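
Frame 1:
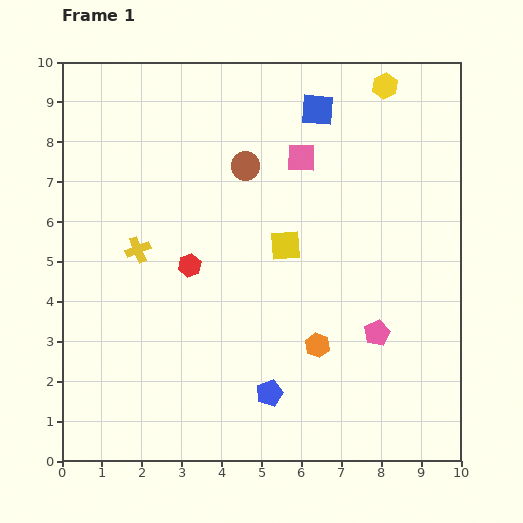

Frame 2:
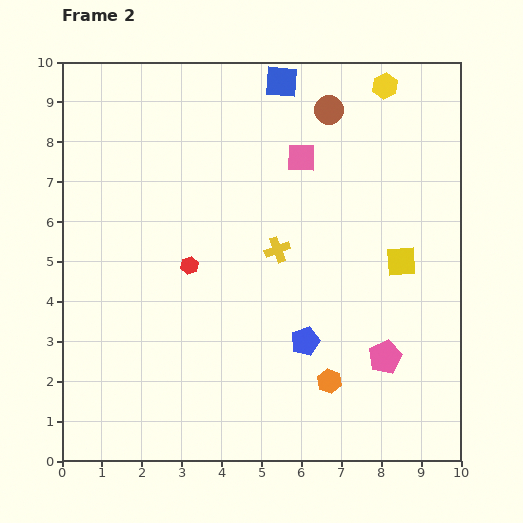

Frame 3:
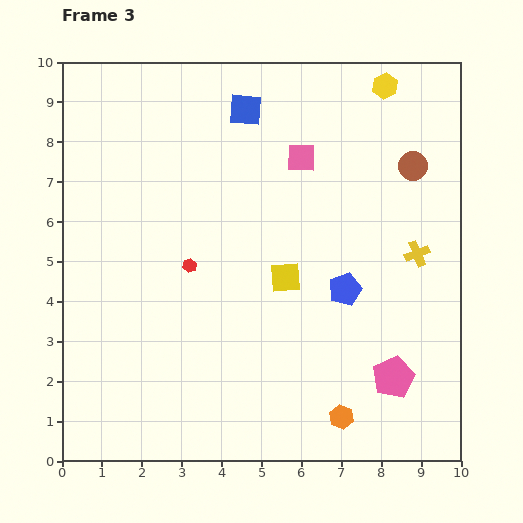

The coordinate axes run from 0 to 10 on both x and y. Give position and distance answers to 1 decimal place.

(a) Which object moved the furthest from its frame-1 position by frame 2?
the yellow cross

(moved 3.5; next 2.9)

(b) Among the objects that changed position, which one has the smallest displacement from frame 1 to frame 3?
the yellow square

(moved 0.8)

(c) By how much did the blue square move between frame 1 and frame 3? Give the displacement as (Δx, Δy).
(-1.8, 0.0)

The blue square was at (6.4, 8.8) in frame 1 and (4.6, 8.8) in frame 3.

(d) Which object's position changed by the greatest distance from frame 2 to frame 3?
the yellow cross

(moved 3.5; next 2.9)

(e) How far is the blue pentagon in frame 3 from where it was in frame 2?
1.6

The blue pentagon moved from (6.1, 3.0) to (7.1, 4.3), a distance of √(1.0² + 1.3²) ≈ 1.6.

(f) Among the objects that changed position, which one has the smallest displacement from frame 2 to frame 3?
the pink pentagon

(moved 0.5)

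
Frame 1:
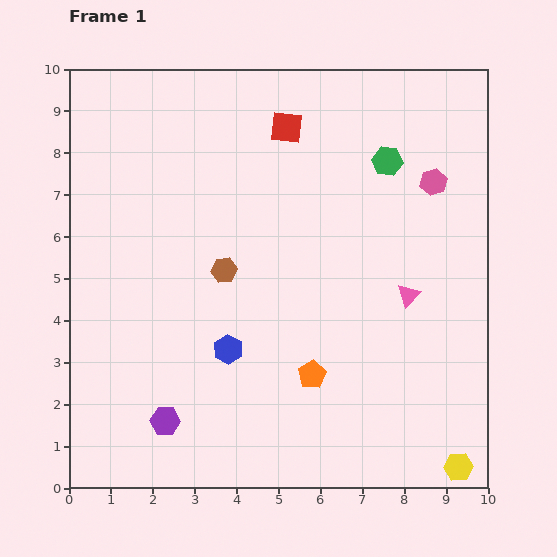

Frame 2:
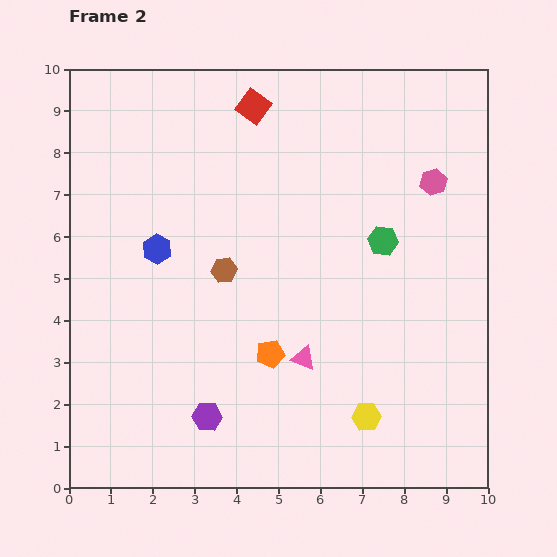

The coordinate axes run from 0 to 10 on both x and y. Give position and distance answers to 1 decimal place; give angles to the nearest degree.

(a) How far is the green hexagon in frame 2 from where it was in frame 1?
1.9

The green hexagon moved from (7.6, 7.8) to (7.5, 5.9), a distance of √(0.1² + 1.9²) ≈ 1.9.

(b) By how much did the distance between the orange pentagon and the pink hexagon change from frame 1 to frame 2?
+0.3

Distance in frame 1: 5.4. Distance in frame 2: 5.7.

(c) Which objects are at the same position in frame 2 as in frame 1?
the pink hexagon, the brown hexagon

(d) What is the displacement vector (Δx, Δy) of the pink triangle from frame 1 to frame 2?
(-2.5, -1.5)

The pink triangle was at (8.1, 4.6) in frame 1 and (5.6, 3.1) in frame 2.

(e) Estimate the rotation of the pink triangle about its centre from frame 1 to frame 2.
52° counter-clockwise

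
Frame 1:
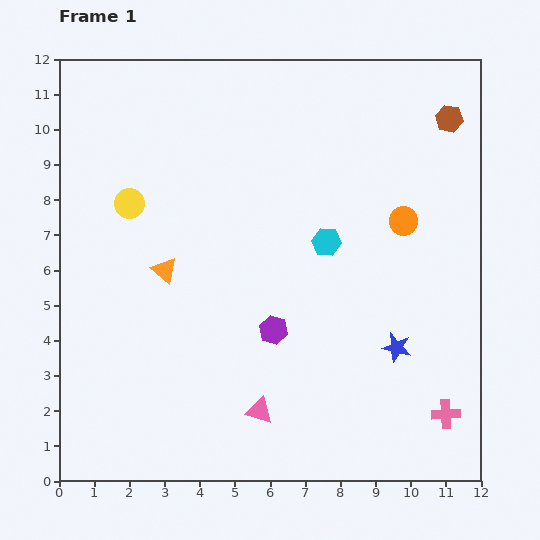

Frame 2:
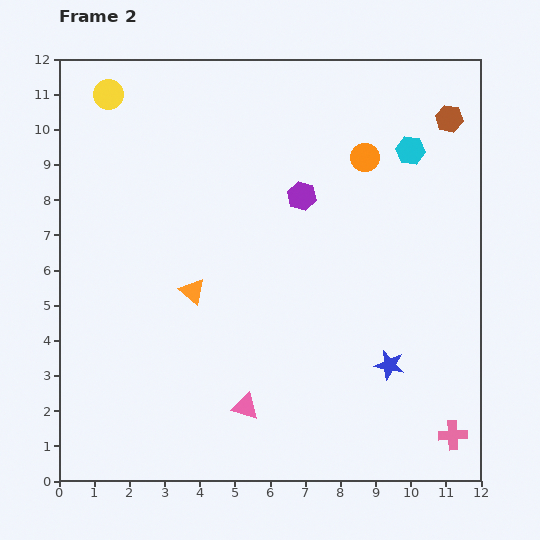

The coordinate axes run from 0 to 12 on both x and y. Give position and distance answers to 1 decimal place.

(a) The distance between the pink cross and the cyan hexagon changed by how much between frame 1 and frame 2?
+2.2

Distance in frame 1: 6.0. Distance in frame 2: 8.2.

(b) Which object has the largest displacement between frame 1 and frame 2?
the purple hexagon

(moved 3.9; next 3.5)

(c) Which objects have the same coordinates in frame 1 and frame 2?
the brown hexagon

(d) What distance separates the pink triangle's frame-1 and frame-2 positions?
0.4

The pink triangle moved from (5.7, 2.0) to (5.3, 2.1), a distance of √(0.4² + 0.1²) ≈ 0.4.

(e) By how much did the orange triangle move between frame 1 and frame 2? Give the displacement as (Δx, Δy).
(0.8, -0.6)

The orange triangle was at (3.0, 6.0) in frame 1 and (3.8, 5.4) in frame 2.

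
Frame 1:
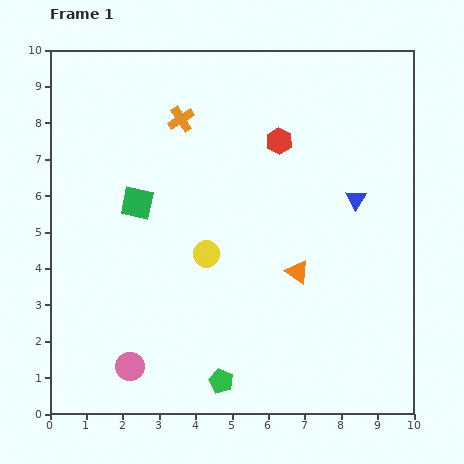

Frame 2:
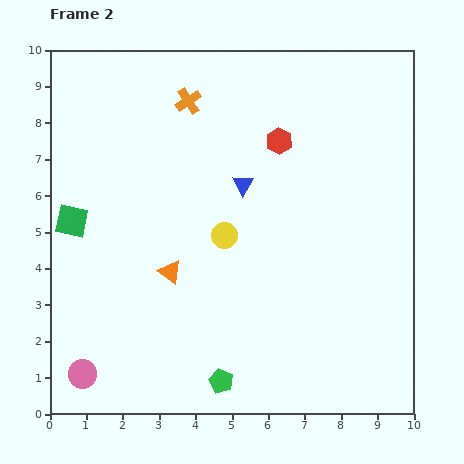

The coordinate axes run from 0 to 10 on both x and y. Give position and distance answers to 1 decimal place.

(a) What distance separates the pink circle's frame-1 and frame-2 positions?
1.3

The pink circle moved from (2.2, 1.3) to (0.9, 1.1), a distance of √(1.3² + 0.2²) ≈ 1.3.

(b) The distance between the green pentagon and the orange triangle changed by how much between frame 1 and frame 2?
-0.4

Distance in frame 1: 3.7. Distance in frame 2: 3.3.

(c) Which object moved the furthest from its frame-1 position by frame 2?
the orange triangle

(moved 3.5; next 3.1)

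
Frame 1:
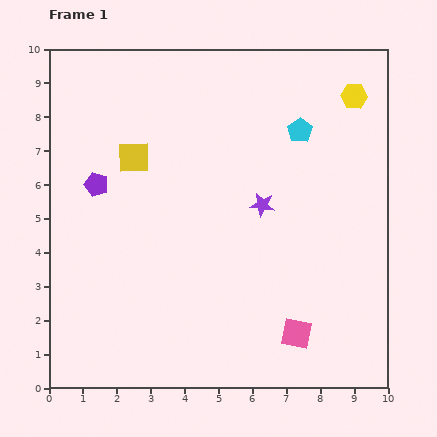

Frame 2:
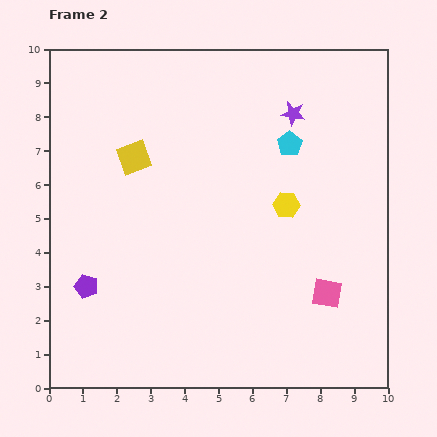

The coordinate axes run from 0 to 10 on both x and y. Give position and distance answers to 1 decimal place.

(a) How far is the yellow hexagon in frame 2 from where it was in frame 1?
3.8

The yellow hexagon moved from (9.0, 8.6) to (7.0, 5.4), a distance of √(2.0² + 3.2²) ≈ 3.8.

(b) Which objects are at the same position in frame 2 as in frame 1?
the yellow square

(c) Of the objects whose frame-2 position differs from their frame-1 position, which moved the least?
the cyan pentagon

(moved 0.5)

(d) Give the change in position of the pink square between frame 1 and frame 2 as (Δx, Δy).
(0.9, 1.2)

The pink square was at (7.3, 1.6) in frame 1 and (8.2, 2.8) in frame 2.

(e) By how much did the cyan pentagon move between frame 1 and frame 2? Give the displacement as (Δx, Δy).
(-0.3, -0.4)

The cyan pentagon was at (7.4, 7.6) in frame 1 and (7.1, 7.2) in frame 2.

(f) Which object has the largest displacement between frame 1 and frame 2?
the yellow hexagon

(moved 3.8; next 3.0)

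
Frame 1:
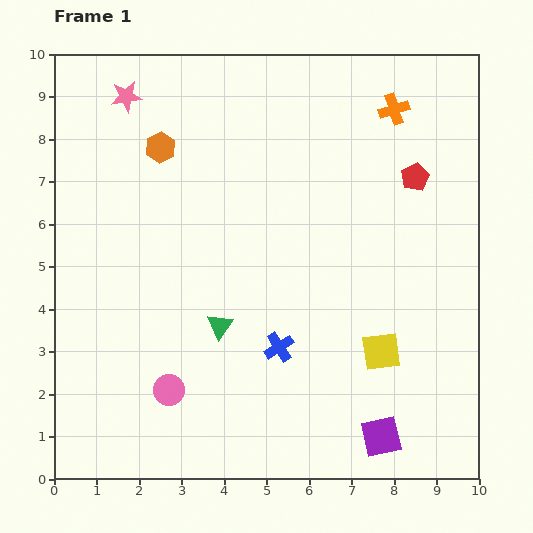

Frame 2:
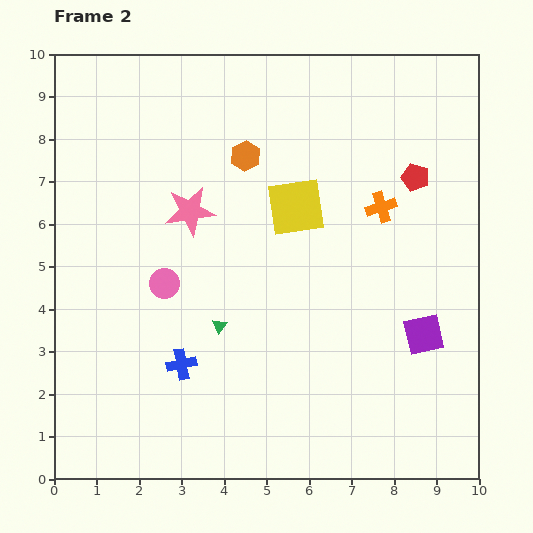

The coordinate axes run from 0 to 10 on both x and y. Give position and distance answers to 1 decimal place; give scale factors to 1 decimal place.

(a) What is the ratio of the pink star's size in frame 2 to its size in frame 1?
1.6×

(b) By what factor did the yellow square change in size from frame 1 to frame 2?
1.5×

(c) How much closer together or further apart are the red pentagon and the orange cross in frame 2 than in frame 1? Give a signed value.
-0.6

Distance in frame 1: 1.7. Distance in frame 2: 1.1.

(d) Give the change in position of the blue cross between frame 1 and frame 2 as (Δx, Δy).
(-2.3, -0.4)

The blue cross was at (5.3, 3.1) in frame 1 and (3.0, 2.7) in frame 2.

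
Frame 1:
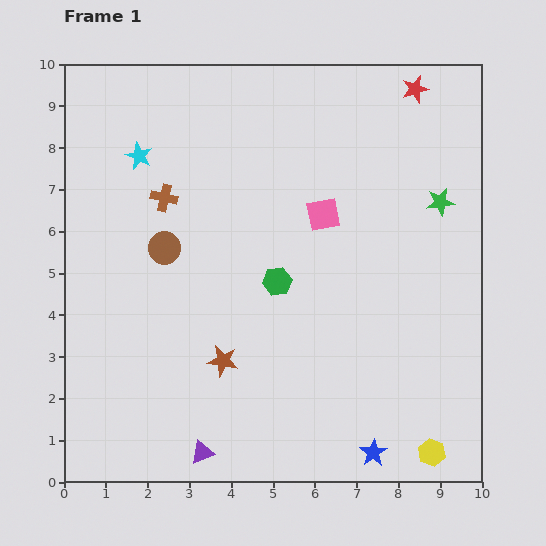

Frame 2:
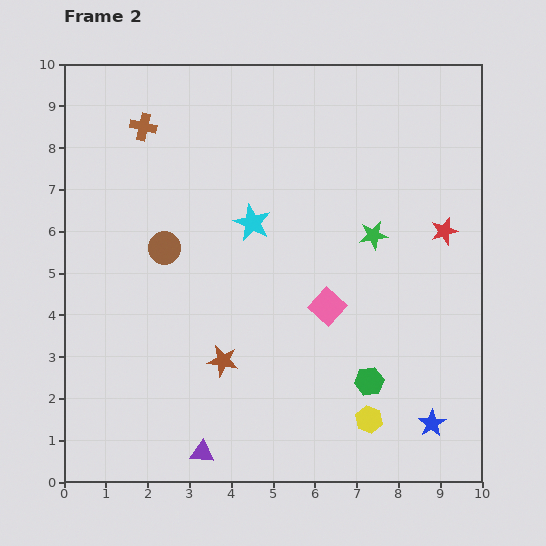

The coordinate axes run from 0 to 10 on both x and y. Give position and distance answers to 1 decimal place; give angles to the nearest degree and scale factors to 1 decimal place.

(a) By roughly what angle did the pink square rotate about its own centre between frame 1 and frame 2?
38° counter-clockwise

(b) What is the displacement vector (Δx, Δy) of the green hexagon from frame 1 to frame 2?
(2.2, -2.4)

The green hexagon was at (5.1, 4.8) in frame 1 and (7.3, 2.4) in frame 2.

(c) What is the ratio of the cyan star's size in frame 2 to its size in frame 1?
1.4×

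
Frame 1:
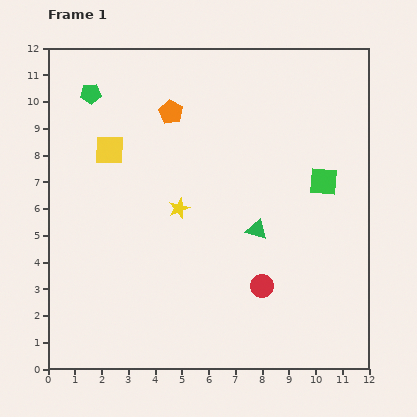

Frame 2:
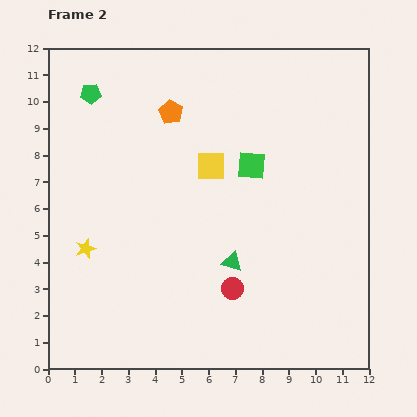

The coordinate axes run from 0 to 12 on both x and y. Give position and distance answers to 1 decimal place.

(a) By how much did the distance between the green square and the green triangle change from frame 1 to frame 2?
+0.6

Distance in frame 1: 3.1. Distance in frame 2: 3.7.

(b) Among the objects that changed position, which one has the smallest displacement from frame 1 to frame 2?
the red circle

(moved 1.1)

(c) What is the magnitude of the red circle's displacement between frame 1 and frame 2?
1.1

The red circle moved from (8.0, 3.1) to (6.9, 3.0), a distance of √(1.1² + 0.1²) ≈ 1.1.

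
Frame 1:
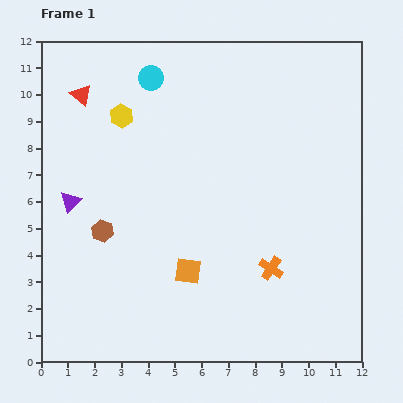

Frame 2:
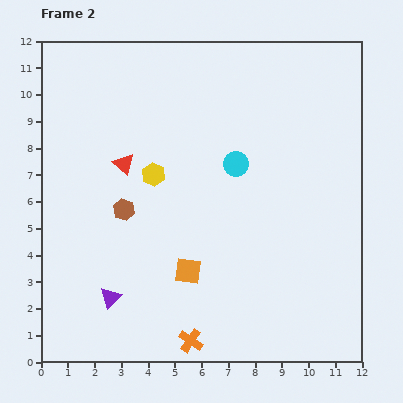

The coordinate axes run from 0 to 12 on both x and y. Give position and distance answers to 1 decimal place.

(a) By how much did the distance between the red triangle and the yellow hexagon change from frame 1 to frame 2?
-0.5

Distance in frame 1: 1.7. Distance in frame 2: 1.2.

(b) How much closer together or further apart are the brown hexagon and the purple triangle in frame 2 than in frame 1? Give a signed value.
+1.7

Distance in frame 1: 1.6. Distance in frame 2: 3.3.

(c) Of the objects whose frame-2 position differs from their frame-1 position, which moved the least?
the brown hexagon

(moved 1.1)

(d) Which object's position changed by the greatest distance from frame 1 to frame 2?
the cyan circle

(moved 4.5; next 4.0)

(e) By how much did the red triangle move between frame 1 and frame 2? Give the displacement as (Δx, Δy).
(1.6, -2.6)

The red triangle was at (1.5, 10.0) in frame 1 and (3.1, 7.4) in frame 2.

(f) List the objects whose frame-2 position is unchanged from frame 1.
the orange square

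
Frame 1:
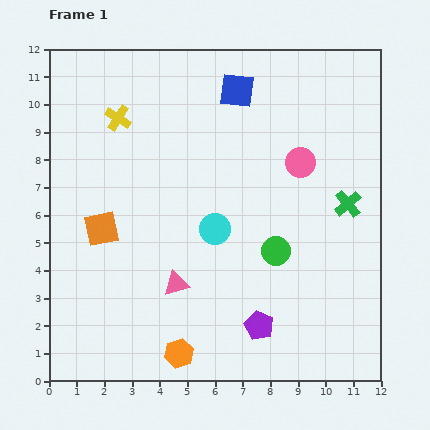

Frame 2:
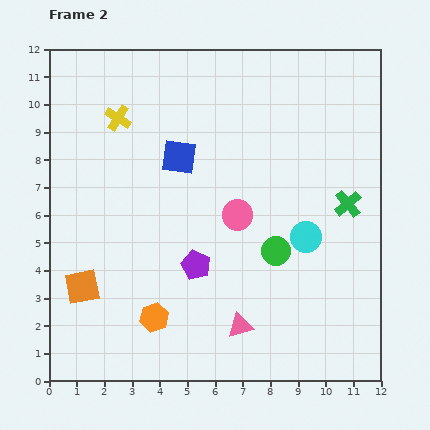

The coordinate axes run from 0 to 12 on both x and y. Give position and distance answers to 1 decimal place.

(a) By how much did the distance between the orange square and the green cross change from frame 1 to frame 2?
+1.2

Distance in frame 1: 8.9. Distance in frame 2: 10.1.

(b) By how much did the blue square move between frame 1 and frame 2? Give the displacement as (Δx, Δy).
(-2.1, -2.4)

The blue square was at (6.8, 10.5) in frame 1 and (4.7, 8.1) in frame 2.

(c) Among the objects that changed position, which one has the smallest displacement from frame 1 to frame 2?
the orange hexagon

(moved 1.6)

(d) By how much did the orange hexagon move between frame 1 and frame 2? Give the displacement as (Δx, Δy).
(-0.9, 1.3)

The orange hexagon was at (4.7, 1.0) in frame 1 and (3.8, 2.3) in frame 2.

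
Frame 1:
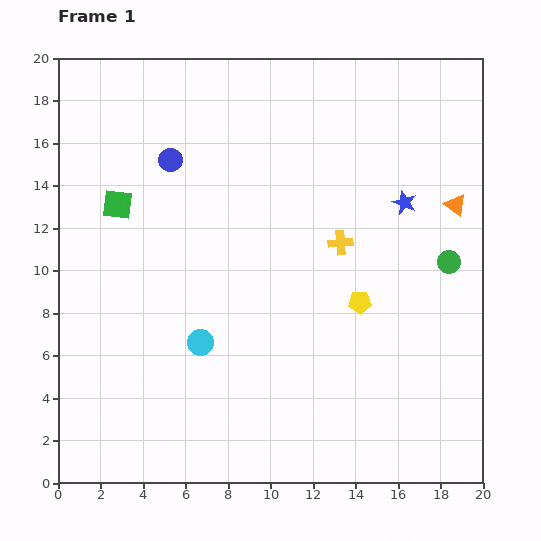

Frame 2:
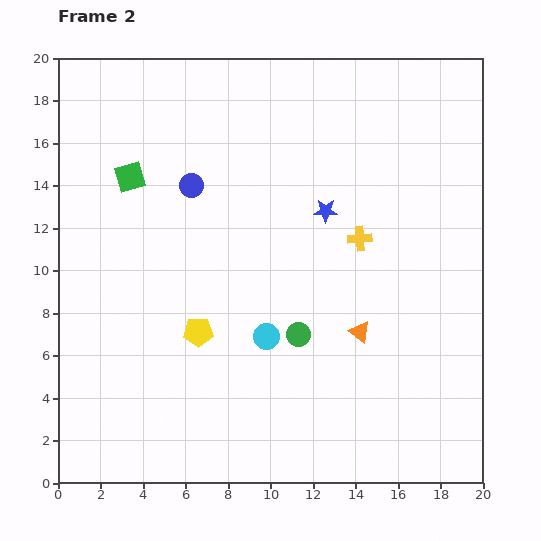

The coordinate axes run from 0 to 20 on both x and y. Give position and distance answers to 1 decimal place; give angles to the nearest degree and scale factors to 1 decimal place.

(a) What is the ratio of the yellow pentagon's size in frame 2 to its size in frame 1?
1.3×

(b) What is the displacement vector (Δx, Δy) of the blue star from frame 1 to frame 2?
(-3.7, -0.4)

The blue star was at (16.3, 13.2) in frame 1 and (12.6, 12.8) in frame 2.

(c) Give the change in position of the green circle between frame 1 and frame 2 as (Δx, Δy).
(-7.1, -3.4)

The green circle was at (18.4, 10.4) in frame 1 and (11.3, 7.0) in frame 2.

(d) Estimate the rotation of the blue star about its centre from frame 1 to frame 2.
23° counter-clockwise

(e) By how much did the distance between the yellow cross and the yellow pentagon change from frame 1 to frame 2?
+5.9

Distance in frame 1: 2.9. Distance in frame 2: 8.8.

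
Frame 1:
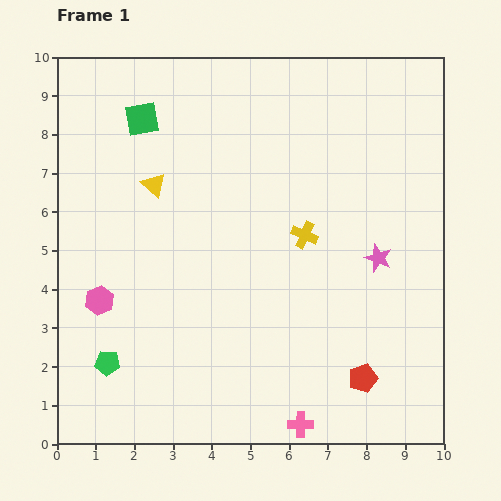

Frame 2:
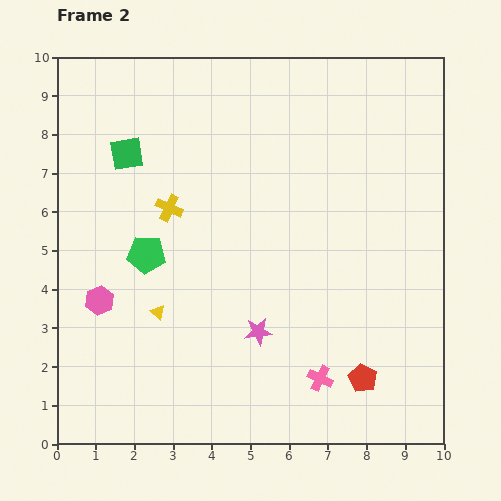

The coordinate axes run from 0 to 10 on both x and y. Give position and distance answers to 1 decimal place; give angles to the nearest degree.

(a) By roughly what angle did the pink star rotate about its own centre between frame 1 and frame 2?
27° counter-clockwise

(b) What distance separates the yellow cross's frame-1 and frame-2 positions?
3.6

The yellow cross moved from (6.4, 5.4) to (2.9, 6.1), a distance of √(3.5² + 0.7²) ≈ 3.6.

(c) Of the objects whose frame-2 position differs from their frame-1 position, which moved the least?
the green square

(moved 1.0)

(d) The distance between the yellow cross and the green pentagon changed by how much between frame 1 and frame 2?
-4.8

Distance in frame 1: 6.1. Distance in frame 2: 1.3.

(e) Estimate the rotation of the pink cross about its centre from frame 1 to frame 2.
25° clockwise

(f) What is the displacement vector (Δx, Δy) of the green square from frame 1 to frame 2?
(-0.4, -0.9)

The green square was at (2.2, 8.4) in frame 1 and (1.8, 7.5) in frame 2.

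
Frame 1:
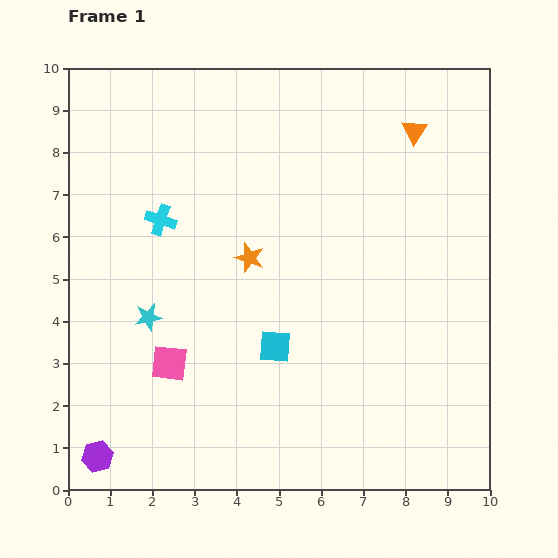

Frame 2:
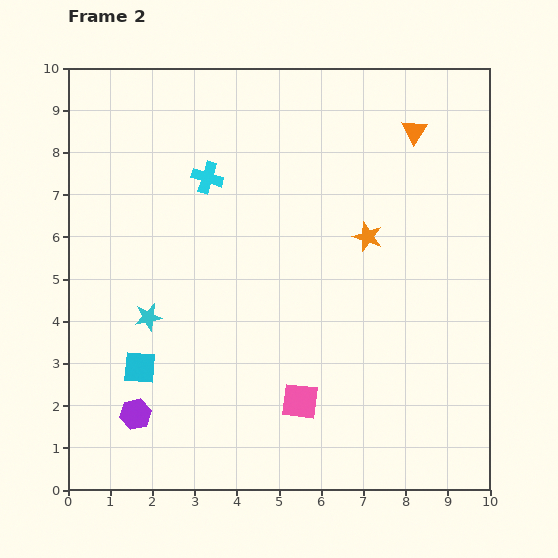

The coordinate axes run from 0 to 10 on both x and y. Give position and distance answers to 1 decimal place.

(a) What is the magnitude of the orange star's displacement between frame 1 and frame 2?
2.8

The orange star moved from (4.3, 5.5) to (7.1, 6.0), a distance of √(2.8² + 0.5²) ≈ 2.8.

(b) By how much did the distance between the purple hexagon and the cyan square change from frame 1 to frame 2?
-3.8

Distance in frame 1: 4.9. Distance in frame 2: 1.1.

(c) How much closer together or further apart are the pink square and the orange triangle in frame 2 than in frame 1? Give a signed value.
-1.1

Distance in frame 1: 8.0. Distance in frame 2: 6.9.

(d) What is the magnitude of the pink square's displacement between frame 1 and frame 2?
3.2

The pink square moved from (2.4, 3.0) to (5.5, 2.1), a distance of √(3.1² + 0.9²) ≈ 3.2.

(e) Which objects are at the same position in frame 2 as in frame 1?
the cyan star, the orange triangle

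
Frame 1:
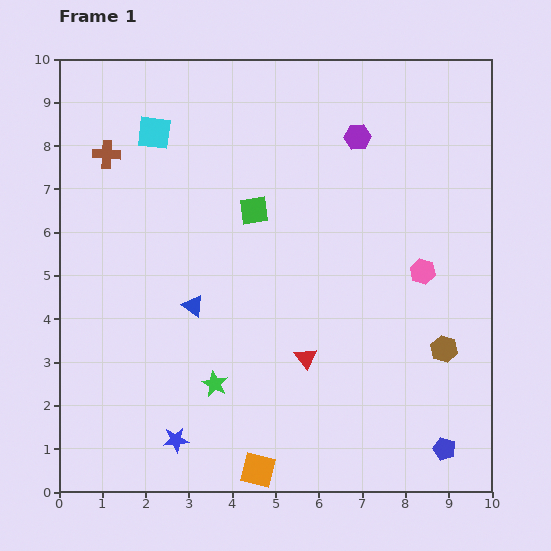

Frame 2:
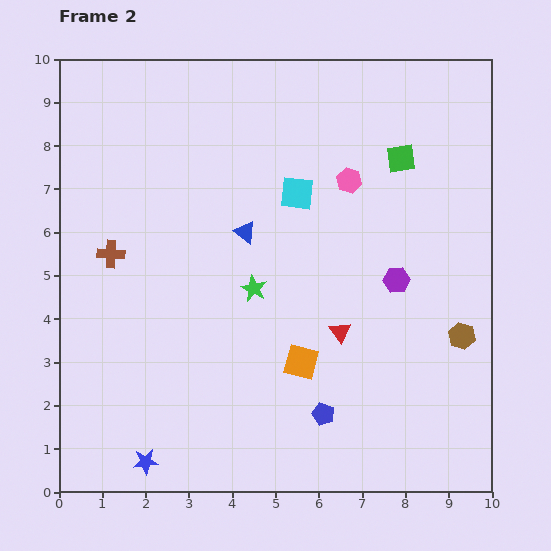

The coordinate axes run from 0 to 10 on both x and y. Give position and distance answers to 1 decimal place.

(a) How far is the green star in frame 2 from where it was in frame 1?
2.4

The green star moved from (3.6, 2.5) to (4.5, 4.7), a distance of √(0.9² + 2.2²) ≈ 2.4.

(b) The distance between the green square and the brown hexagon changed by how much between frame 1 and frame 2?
-1.1

Distance in frame 1: 5.4. Distance in frame 2: 4.3.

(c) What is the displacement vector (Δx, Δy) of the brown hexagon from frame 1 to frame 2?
(0.4, 0.3)

The brown hexagon was at (8.9, 3.3) in frame 1 and (9.3, 3.6) in frame 2.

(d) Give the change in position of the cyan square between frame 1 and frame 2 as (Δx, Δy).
(3.3, -1.4)

The cyan square was at (2.2, 8.3) in frame 1 and (5.5, 6.9) in frame 2.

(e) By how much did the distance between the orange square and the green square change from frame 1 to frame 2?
-0.8

Distance in frame 1: 6.0. Distance in frame 2: 5.2.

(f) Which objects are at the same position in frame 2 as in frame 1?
none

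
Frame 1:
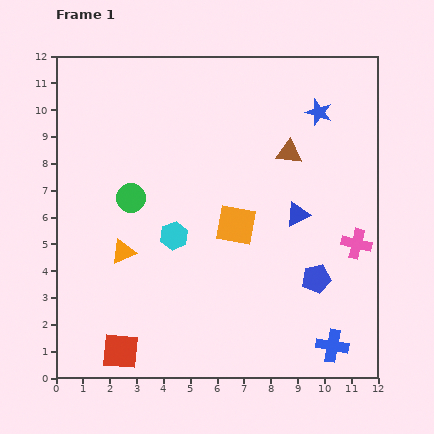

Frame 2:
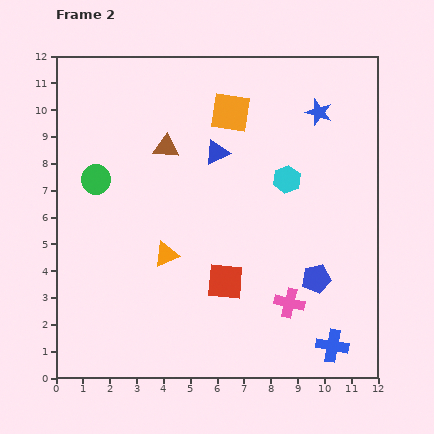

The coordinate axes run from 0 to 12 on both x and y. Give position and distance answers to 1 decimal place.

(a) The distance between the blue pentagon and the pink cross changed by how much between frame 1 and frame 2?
-0.7

Distance in frame 1: 2.0. Distance in frame 2: 1.3.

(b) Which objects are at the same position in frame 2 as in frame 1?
the blue star, the blue cross, the blue pentagon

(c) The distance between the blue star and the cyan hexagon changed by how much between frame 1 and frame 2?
-4.3

Distance in frame 1: 7.1. Distance in frame 2: 2.8.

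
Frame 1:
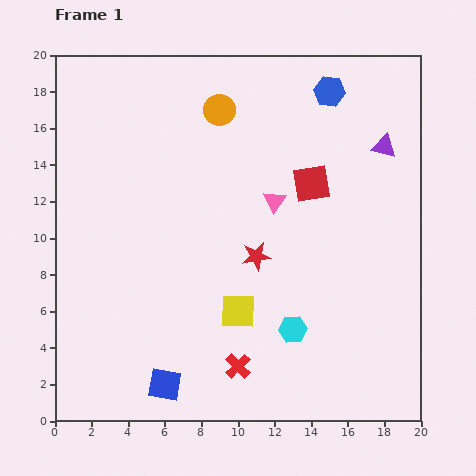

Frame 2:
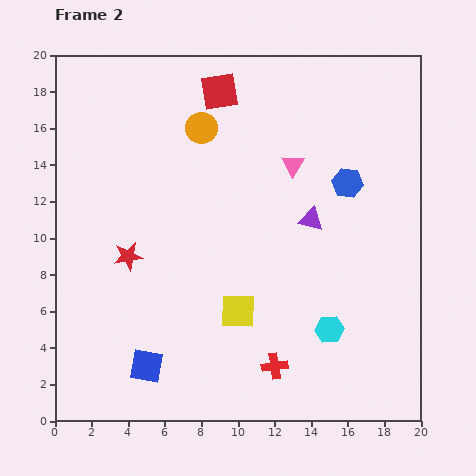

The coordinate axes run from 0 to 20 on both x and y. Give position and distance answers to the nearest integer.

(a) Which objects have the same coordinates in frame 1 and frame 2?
the yellow square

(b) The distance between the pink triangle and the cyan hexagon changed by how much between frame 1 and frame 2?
+2

Distance in frame 1: 7. Distance in frame 2: 9.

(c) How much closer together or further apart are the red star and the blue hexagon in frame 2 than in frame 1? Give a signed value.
+3

Distance in frame 1: 10. Distance in frame 2: 13.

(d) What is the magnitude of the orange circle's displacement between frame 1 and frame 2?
1

The orange circle moved from (9, 17) to (8, 16), a distance of √(1² + 1²) ≈ 1.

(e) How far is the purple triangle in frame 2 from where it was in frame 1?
6

The purple triangle moved from (18, 15) to (14, 11), a distance of √(4² + 4²) ≈ 6.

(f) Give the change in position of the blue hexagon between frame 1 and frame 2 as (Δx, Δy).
(1, -5)

The blue hexagon was at (15, 18) in frame 1 and (16, 13) in frame 2.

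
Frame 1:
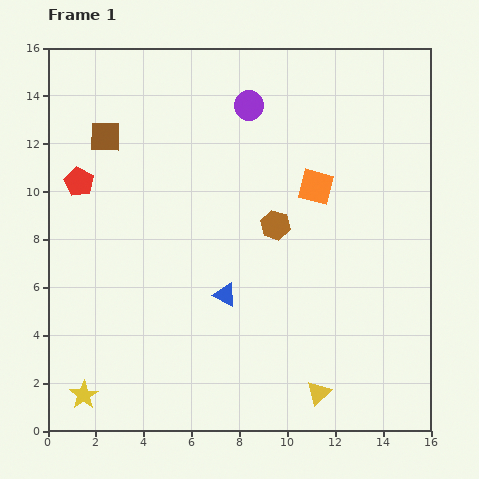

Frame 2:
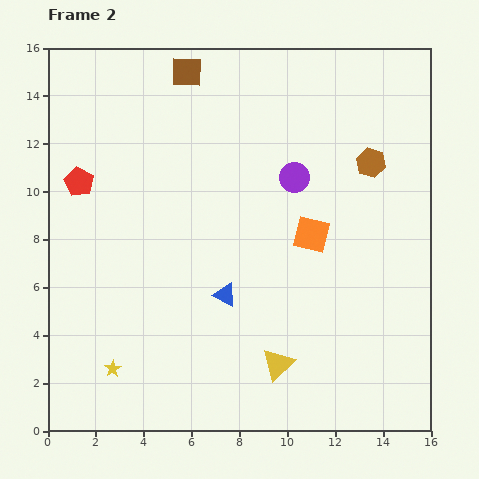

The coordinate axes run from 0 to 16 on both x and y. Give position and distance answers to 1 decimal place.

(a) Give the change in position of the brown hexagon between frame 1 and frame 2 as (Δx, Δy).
(4.0, 2.6)

The brown hexagon was at (9.5, 8.6) in frame 1 and (13.5, 11.2) in frame 2.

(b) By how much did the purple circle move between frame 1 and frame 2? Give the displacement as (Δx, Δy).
(1.9, -3.0)

The purple circle was at (8.4, 13.6) in frame 1 and (10.3, 10.6) in frame 2.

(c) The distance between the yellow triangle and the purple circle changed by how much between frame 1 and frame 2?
-4.5

Distance in frame 1: 12.3. Distance in frame 2: 7.8.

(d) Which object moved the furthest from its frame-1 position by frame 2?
the brown hexagon

(moved 4.8; next 4.3)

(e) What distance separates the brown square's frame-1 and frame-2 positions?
4.3

The brown square moved from (2.4, 12.3) to (5.8, 15.0), a distance of √(3.4² + 2.7²) ≈ 4.3.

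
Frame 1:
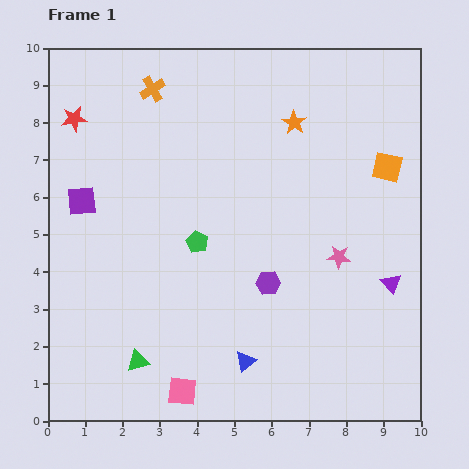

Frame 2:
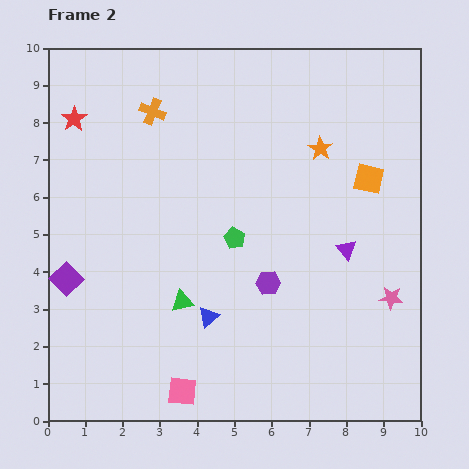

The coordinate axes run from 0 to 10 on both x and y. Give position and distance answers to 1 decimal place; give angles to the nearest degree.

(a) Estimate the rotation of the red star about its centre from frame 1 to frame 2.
26° counter-clockwise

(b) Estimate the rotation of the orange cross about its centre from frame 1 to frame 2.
37° counter-clockwise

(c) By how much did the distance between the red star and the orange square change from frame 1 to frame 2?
-0.4

Distance in frame 1: 8.5. Distance in frame 2: 8.1.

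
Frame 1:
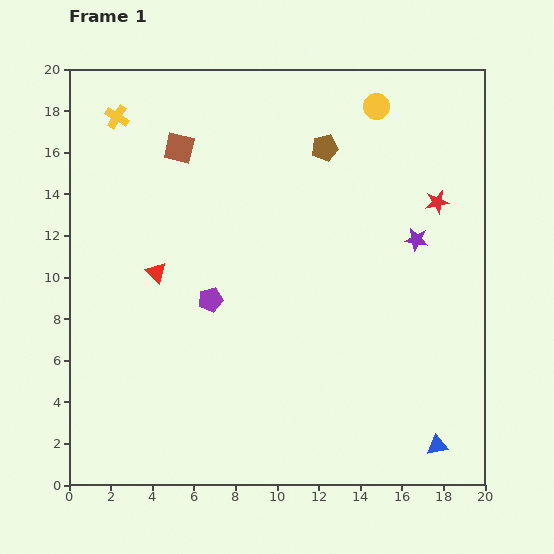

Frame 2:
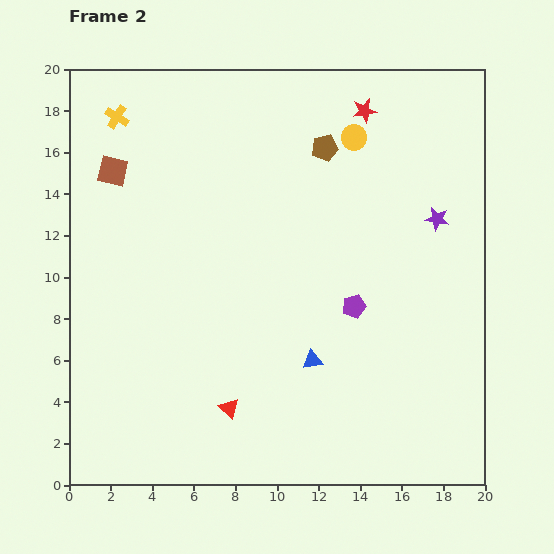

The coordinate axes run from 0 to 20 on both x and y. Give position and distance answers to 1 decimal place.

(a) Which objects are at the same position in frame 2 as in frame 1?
the yellow cross, the brown pentagon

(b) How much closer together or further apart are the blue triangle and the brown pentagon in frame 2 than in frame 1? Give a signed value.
-5.1

Distance in frame 1: 15.3. Distance in frame 2: 10.2.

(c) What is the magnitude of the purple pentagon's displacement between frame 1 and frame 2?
6.9

The purple pentagon moved from (6.8, 8.9) to (13.7, 8.6), a distance of √(6.9² + 0.3²) ≈ 6.9.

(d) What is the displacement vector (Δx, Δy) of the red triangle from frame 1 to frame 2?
(3.5, -6.5)

The red triangle was at (4.2, 10.2) in frame 1 and (7.7, 3.7) in frame 2.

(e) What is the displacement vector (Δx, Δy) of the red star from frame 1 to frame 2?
(-3.5, 4.4)

The red star was at (17.7, 13.6) in frame 1 and (14.2, 18.0) in frame 2.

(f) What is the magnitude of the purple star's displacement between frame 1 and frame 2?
1.4

The purple star moved from (16.7, 11.8) to (17.7, 12.8), a distance of √(1.0² + 1.0²) ≈ 1.4.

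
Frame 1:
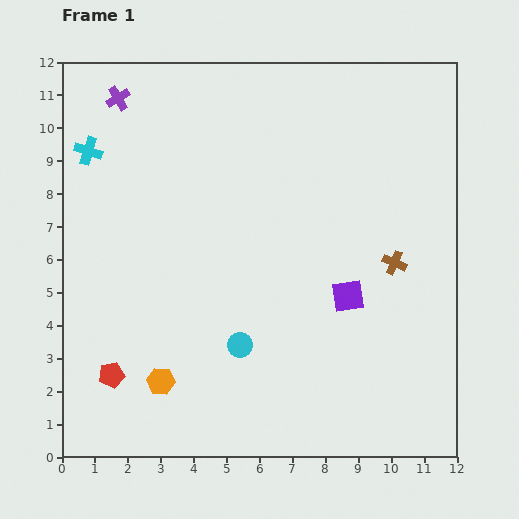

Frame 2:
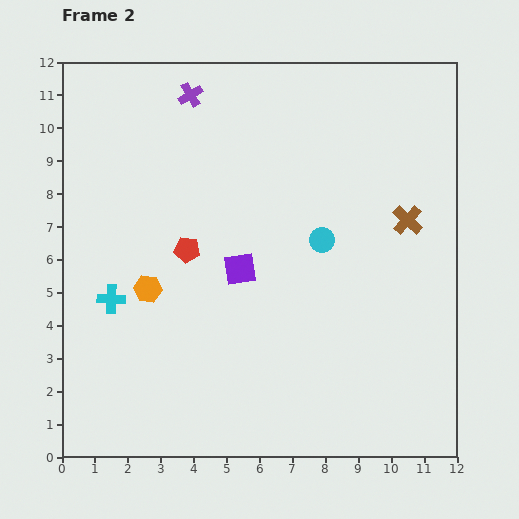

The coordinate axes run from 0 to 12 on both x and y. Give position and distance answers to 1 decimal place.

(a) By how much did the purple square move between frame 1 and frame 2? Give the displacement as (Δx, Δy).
(-3.3, 0.8)

The purple square was at (8.7, 4.9) in frame 1 and (5.4, 5.7) in frame 2.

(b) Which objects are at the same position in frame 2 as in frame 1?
none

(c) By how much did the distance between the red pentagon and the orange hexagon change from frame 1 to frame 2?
+0.2

Distance in frame 1: 1.5. Distance in frame 2: 1.7.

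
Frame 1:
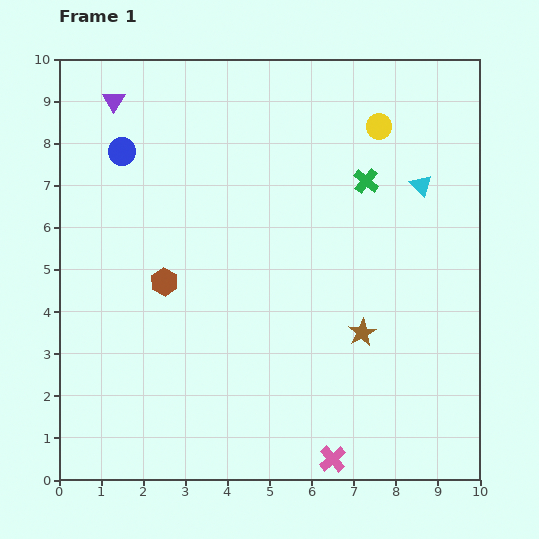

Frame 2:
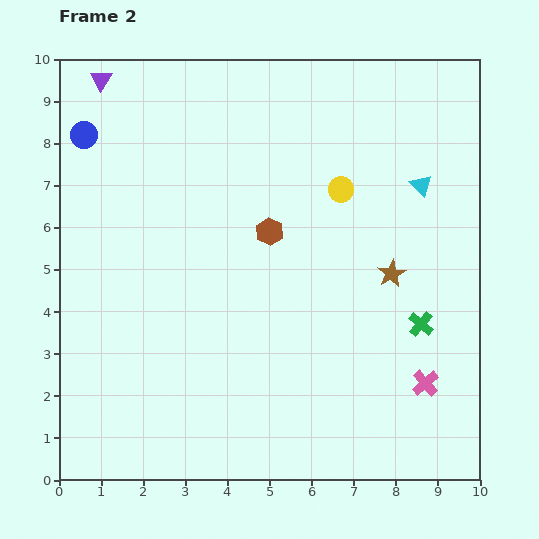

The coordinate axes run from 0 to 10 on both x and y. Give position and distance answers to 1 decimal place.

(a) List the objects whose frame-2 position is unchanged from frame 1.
the cyan triangle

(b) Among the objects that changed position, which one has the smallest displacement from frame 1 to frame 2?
the purple triangle

(moved 0.6)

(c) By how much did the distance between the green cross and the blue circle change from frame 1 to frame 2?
+3.4

Distance in frame 1: 5.8. Distance in frame 2: 9.2.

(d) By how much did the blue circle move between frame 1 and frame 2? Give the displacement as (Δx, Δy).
(-0.9, 0.4)

The blue circle was at (1.5, 7.8) in frame 1 and (0.6, 8.2) in frame 2.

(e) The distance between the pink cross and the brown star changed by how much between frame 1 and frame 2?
-0.4

Distance in frame 1: 3.1. Distance in frame 2: 2.7.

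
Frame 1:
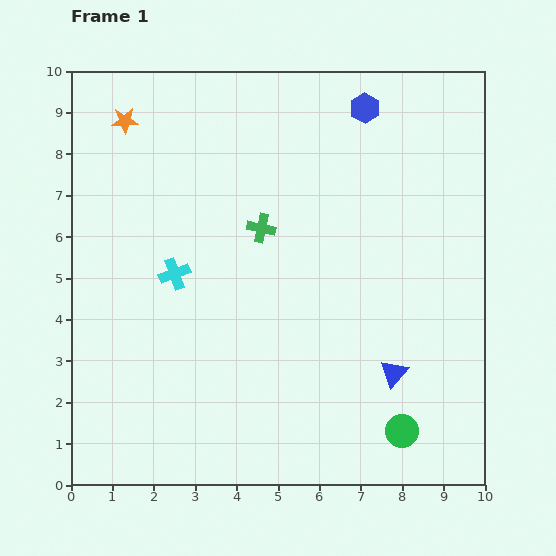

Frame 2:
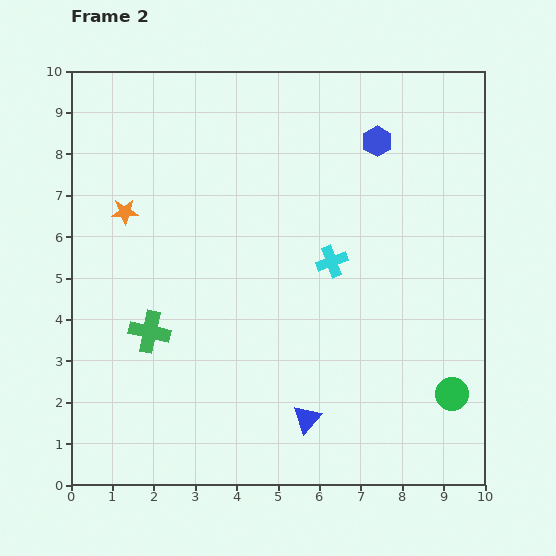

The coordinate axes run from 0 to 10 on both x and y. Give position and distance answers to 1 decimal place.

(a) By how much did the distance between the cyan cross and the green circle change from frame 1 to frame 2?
-2.4

Distance in frame 1: 6.7. Distance in frame 2: 4.3.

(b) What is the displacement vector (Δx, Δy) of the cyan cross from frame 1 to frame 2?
(3.8, 0.3)

The cyan cross was at (2.5, 5.1) in frame 1 and (6.3, 5.4) in frame 2.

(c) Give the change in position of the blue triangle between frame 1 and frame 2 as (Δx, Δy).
(-2.1, -1.1)

The blue triangle was at (7.8, 2.7) in frame 1 and (5.7, 1.6) in frame 2.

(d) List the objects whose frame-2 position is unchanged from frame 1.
none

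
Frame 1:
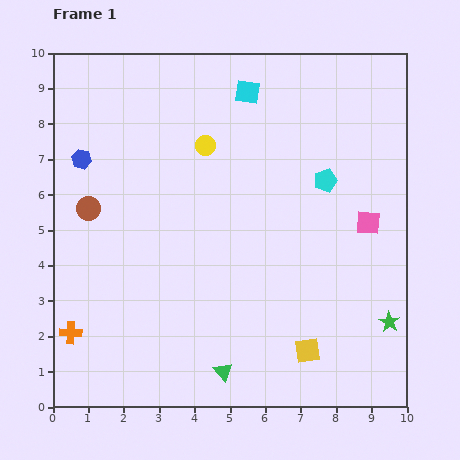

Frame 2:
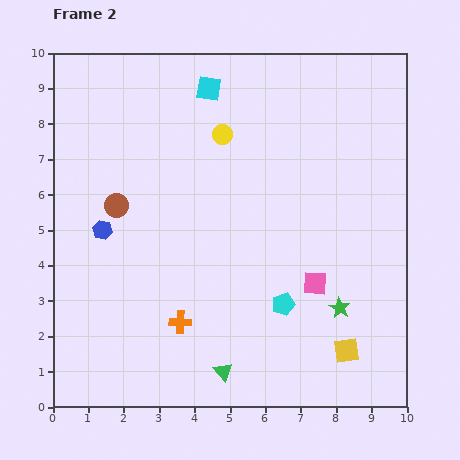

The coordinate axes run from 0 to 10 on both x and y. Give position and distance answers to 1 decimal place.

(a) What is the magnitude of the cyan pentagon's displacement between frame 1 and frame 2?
3.7

The cyan pentagon moved from (7.7, 6.4) to (6.5, 2.9), a distance of √(1.2² + 3.5²) ≈ 3.7.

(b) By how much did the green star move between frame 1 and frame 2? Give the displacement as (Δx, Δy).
(-1.4, 0.4)

The green star was at (9.5, 2.4) in frame 1 and (8.1, 2.8) in frame 2.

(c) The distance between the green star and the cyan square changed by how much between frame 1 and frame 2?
-0.4

Distance in frame 1: 7.6. Distance in frame 2: 7.2.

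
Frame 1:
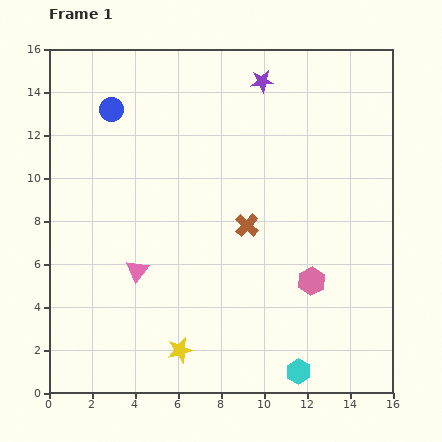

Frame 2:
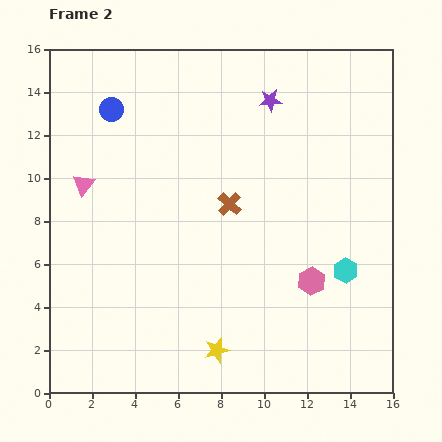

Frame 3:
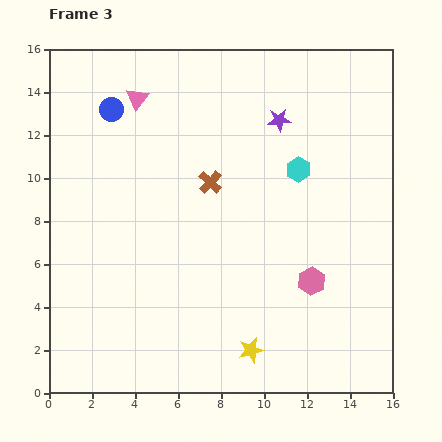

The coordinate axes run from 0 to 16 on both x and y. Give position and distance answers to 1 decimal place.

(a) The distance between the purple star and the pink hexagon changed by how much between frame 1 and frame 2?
-1.0

Distance in frame 1: 9.6. Distance in frame 2: 8.6.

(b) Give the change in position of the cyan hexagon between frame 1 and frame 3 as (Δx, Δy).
(0.0, 9.4)

The cyan hexagon was at (11.6, 1.0) in frame 1 and (11.6, 10.4) in frame 3.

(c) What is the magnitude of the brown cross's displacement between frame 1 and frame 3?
2.6

The brown cross moved from (9.2, 7.8) to (7.5, 9.8), a distance of √(1.7² + 2.0²) ≈ 2.6.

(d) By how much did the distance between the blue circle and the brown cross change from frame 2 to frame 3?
-1.3

Distance in frame 2: 7.0. Distance in frame 3: 5.7.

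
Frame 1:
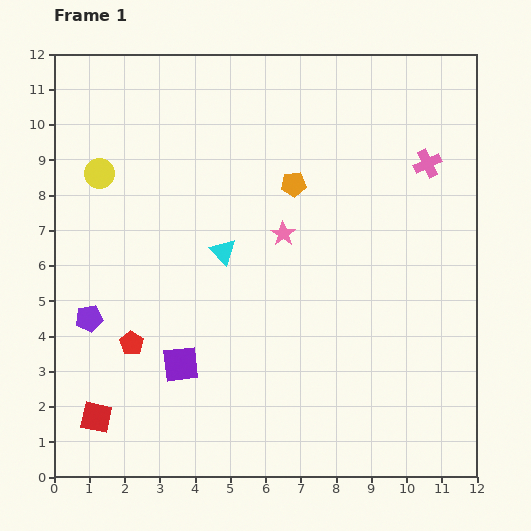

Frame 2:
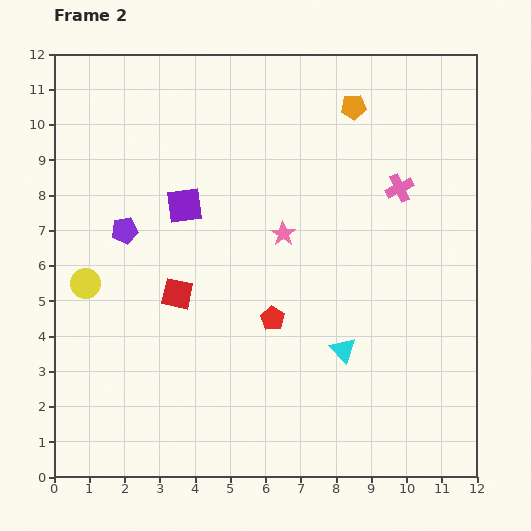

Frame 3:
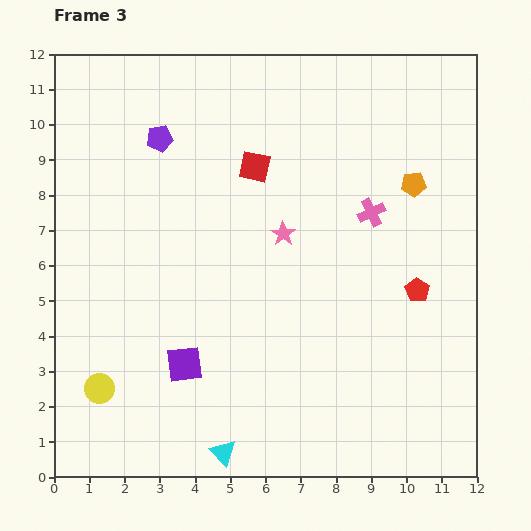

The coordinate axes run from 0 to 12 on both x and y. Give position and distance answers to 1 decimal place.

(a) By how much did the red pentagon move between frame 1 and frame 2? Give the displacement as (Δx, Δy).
(4.0, 0.7)

The red pentagon was at (2.2, 3.8) in frame 1 and (6.2, 4.5) in frame 2.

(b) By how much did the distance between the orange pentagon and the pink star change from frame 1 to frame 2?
+2.7

Distance in frame 1: 1.4. Distance in frame 2: 4.1.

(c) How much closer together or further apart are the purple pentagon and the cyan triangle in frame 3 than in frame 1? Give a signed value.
+4.9

Distance in frame 1: 4.2. Distance in frame 3: 9.1.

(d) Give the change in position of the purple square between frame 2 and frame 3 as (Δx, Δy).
(0.0, -4.5)

The purple square was at (3.7, 7.7) in frame 2 and (3.7, 3.2) in frame 3.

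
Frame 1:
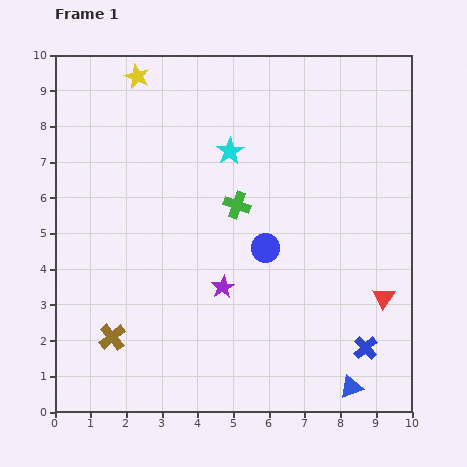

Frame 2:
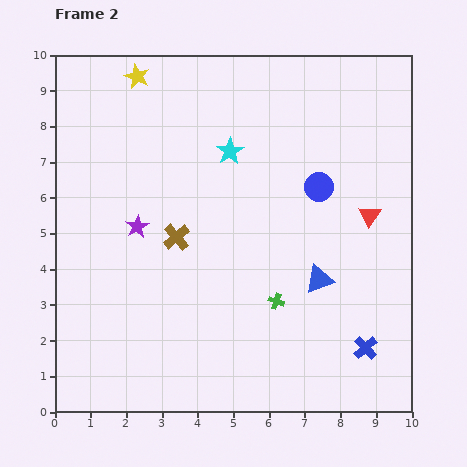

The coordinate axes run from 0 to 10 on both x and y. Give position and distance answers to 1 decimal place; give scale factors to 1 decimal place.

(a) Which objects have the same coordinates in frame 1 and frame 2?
the cyan star, the blue cross, the yellow star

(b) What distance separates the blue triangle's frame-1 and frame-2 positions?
3.1

The blue triangle moved from (8.3, 0.7) to (7.4, 3.7), a distance of √(0.9² + 3.0²) ≈ 3.1.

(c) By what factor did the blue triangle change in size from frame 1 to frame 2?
1.3×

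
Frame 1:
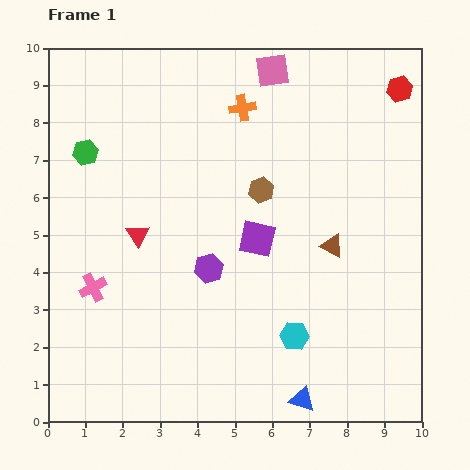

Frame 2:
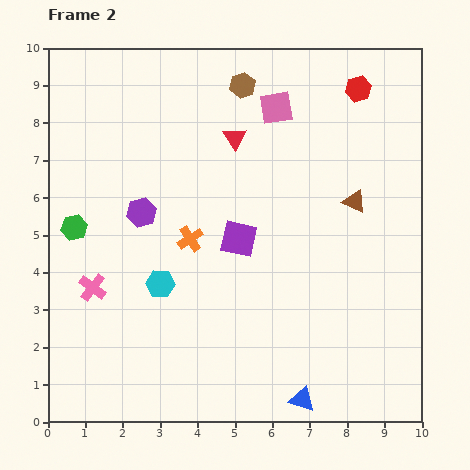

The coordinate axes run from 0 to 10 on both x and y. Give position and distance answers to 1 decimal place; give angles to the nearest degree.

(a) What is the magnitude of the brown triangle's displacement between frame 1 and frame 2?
1.3

The brown triangle moved from (7.6, 4.7) to (8.2, 5.9), a distance of √(0.6² + 1.2²) ≈ 1.3.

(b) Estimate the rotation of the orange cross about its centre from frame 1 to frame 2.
24° counter-clockwise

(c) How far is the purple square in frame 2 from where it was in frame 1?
0.5

The purple square moved from (5.6, 4.9) to (5.1, 4.9), a distance of √(0.5² + 0.0²) ≈ 0.5.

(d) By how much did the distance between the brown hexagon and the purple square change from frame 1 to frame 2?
+2.8

Distance in frame 1: 1.3. Distance in frame 2: 4.1.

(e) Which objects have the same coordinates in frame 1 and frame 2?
the pink cross, the blue triangle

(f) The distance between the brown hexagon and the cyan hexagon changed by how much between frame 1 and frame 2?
+1.7

Distance in frame 1: 4.0. Distance in frame 2: 5.7.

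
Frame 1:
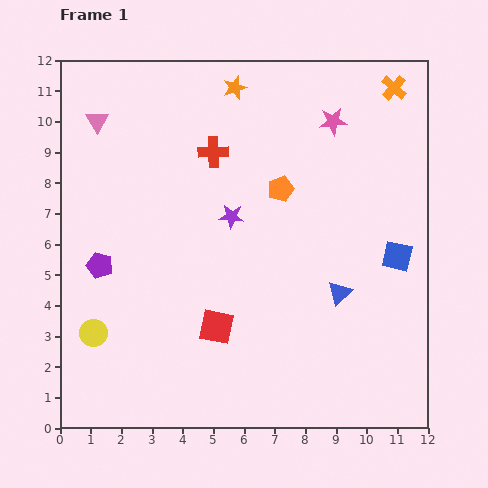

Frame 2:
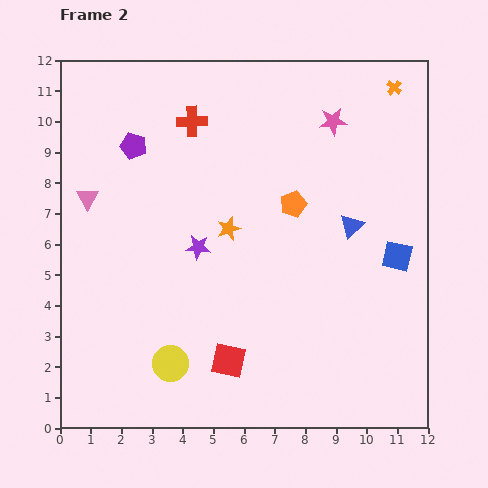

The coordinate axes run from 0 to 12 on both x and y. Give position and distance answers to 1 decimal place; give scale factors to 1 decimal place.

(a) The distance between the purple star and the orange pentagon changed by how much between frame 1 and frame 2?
+1.6

Distance in frame 1: 1.8. Distance in frame 2: 3.4.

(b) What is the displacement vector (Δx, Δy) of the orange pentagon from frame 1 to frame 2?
(0.4, -0.5)

The orange pentagon was at (7.2, 7.8) in frame 1 and (7.6, 7.3) in frame 2.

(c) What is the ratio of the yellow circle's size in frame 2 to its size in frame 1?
1.3×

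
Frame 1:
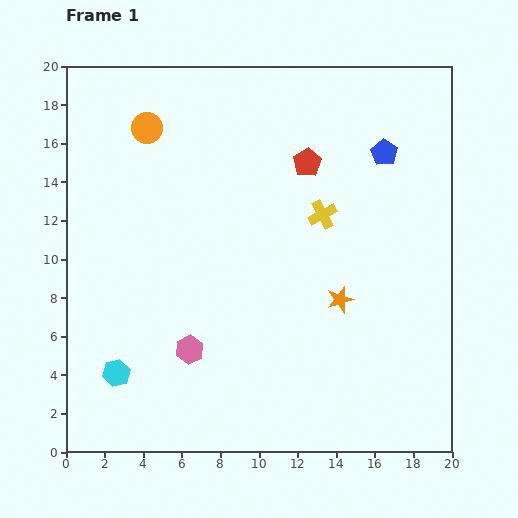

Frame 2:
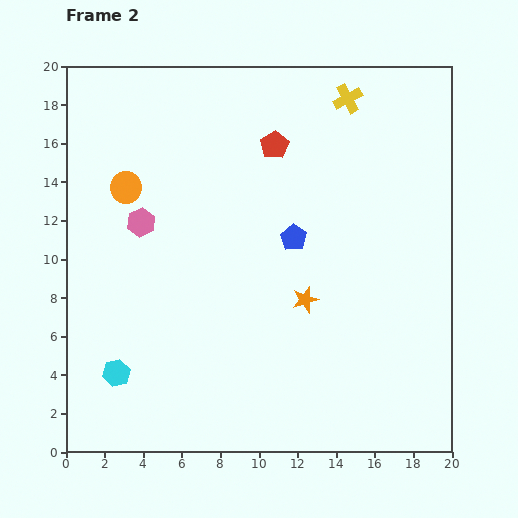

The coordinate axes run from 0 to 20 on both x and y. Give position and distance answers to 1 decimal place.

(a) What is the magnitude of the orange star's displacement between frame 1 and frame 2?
1.8

The orange star moved from (14.2, 7.9) to (12.4, 7.9), a distance of √(1.8² + 0.0²) ≈ 1.8.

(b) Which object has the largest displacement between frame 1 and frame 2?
the pink hexagon

(moved 7.1; next 6.4)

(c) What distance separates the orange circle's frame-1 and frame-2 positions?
3.3

The orange circle moved from (4.2, 16.8) to (3.1, 13.7), a distance of √(1.1² + 3.1²) ≈ 3.3.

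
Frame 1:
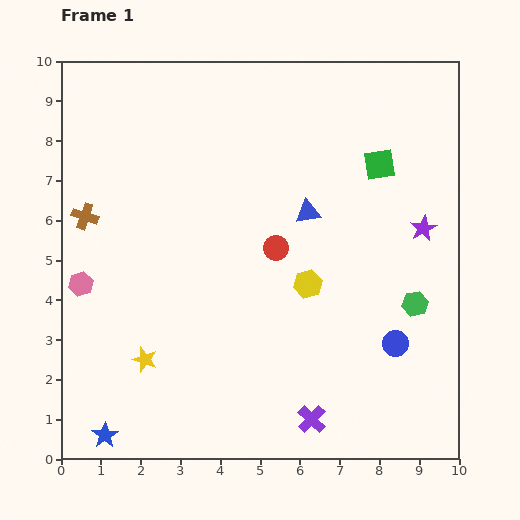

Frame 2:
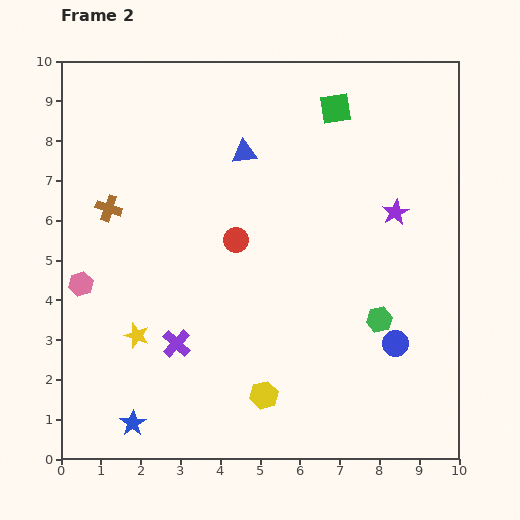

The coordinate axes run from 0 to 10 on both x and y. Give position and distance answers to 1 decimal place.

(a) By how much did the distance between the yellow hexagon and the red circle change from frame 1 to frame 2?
+2.8

Distance in frame 1: 1.2. Distance in frame 2: 4.0.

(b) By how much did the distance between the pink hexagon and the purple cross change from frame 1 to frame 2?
-3.9

Distance in frame 1: 6.7. Distance in frame 2: 2.8.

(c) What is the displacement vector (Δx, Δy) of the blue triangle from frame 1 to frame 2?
(-1.6, 1.5)

The blue triangle was at (6.2, 6.2) in frame 1 and (4.6, 7.7) in frame 2.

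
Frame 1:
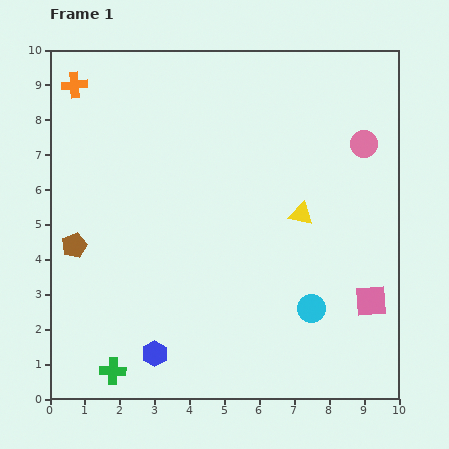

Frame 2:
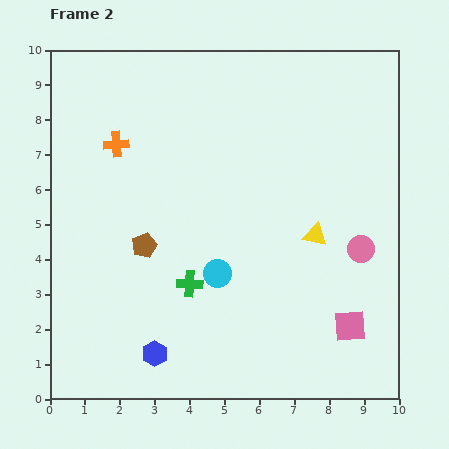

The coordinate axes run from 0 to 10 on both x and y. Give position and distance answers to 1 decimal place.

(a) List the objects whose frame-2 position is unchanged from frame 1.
the blue hexagon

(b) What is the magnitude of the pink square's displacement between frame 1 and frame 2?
0.9

The pink square moved from (9.2, 2.8) to (8.6, 2.1), a distance of √(0.6² + 0.7²) ≈ 0.9.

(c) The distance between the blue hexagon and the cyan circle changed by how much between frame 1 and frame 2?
-1.8

Distance in frame 1: 4.7. Distance in frame 2: 2.9.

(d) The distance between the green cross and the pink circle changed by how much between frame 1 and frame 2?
-4.7

Distance in frame 1: 9.7. Distance in frame 2: 5.0.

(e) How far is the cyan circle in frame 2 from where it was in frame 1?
2.9

The cyan circle moved from (7.5, 2.6) to (4.8, 3.6), a distance of √(2.7² + 1.0²) ≈ 2.9.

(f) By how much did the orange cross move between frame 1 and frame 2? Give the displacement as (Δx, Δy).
(1.2, -1.7)

The orange cross was at (0.7, 9.0) in frame 1 and (1.9, 7.3) in frame 2.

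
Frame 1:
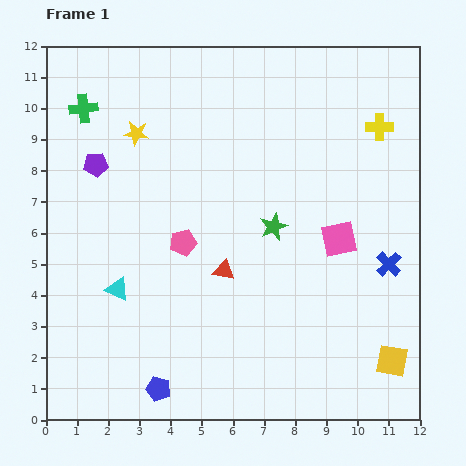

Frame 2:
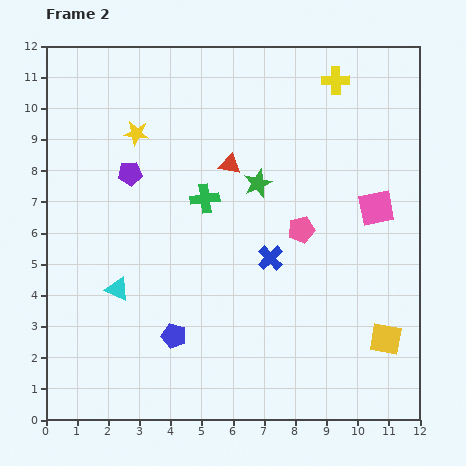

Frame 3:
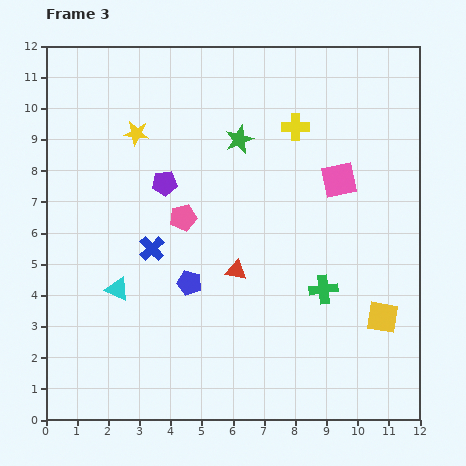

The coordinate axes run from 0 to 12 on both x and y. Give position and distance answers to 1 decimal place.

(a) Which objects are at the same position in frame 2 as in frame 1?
the yellow star, the cyan triangle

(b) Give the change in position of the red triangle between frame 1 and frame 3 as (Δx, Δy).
(0.4, 0.0)

The red triangle was at (5.7, 4.8) in frame 1 and (6.1, 4.8) in frame 3.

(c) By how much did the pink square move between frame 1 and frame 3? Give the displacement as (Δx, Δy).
(0.0, 1.9)

The pink square was at (9.4, 5.8) in frame 1 and (9.4, 7.7) in frame 3.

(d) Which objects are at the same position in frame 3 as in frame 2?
the yellow star, the cyan triangle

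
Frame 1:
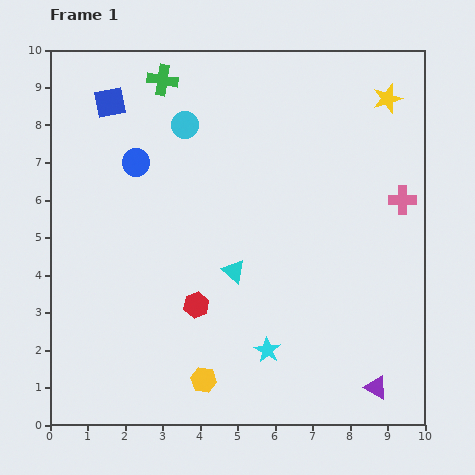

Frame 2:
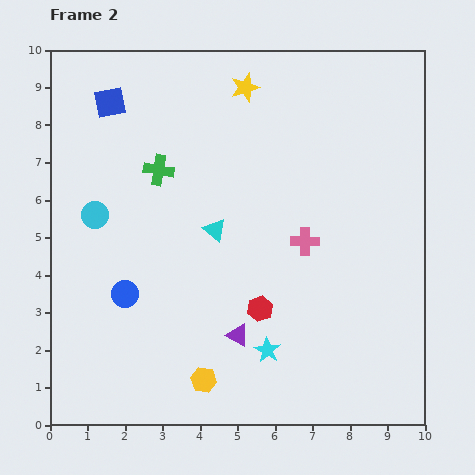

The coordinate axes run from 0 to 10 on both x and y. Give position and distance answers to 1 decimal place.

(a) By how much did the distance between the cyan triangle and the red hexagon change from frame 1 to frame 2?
+1.1

Distance in frame 1: 1.3. Distance in frame 2: 2.4.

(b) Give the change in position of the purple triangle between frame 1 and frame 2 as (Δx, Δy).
(-3.7, 1.4)

The purple triangle was at (8.7, 1.0) in frame 1 and (5.0, 2.4) in frame 2.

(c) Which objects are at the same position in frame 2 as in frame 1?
the yellow hexagon, the cyan star, the blue square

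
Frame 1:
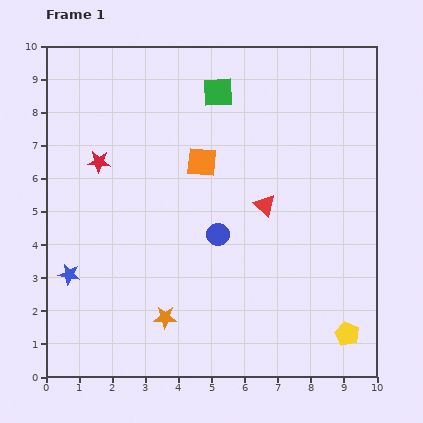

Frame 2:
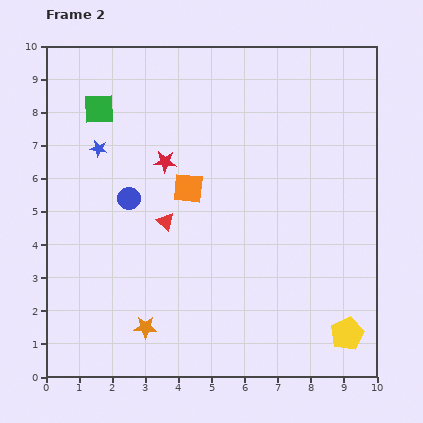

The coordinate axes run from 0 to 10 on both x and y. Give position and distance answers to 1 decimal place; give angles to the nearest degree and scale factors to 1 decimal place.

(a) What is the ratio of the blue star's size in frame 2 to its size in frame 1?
0.8×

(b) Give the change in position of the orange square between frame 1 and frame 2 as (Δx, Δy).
(-0.4, -0.8)

The orange square was at (4.7, 6.5) in frame 1 and (4.3, 5.7) in frame 2.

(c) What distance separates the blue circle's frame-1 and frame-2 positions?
2.9

The blue circle moved from (5.2, 4.3) to (2.5, 5.4), a distance of √(2.7² + 1.1²) ≈ 2.9.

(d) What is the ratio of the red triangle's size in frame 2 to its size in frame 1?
0.8×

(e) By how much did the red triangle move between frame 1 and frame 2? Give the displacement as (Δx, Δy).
(-3.0, -0.5)

The red triangle was at (6.6, 5.2) in frame 1 and (3.6, 4.7) in frame 2.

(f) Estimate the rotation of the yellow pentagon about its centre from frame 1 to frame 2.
21° clockwise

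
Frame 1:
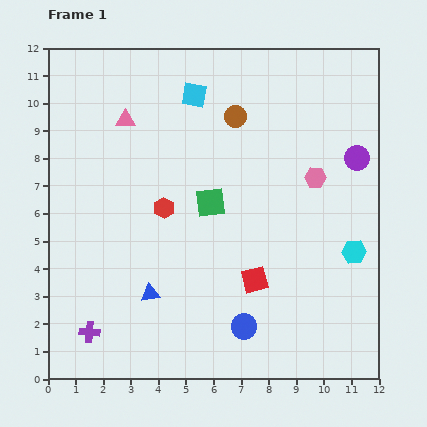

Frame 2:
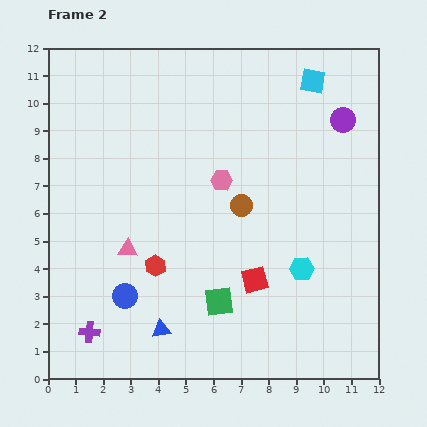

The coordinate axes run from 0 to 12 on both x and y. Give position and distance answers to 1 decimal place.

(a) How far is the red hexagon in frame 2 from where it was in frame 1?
2.1

The red hexagon moved from (4.2, 6.2) to (3.9, 4.1), a distance of √(0.3² + 2.1²) ≈ 2.1.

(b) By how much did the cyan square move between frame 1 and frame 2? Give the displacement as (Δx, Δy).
(4.3, 0.5)

The cyan square was at (5.3, 10.3) in frame 1 and (9.6, 10.8) in frame 2.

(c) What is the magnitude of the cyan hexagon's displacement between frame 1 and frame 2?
2.0

The cyan hexagon moved from (11.1, 4.6) to (9.2, 4.0), a distance of √(1.9² + 0.6²) ≈ 2.0.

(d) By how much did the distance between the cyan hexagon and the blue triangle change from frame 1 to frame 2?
-2.0

Distance in frame 1: 7.6. Distance in frame 2: 5.6.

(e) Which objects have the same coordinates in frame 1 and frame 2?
the red square, the purple cross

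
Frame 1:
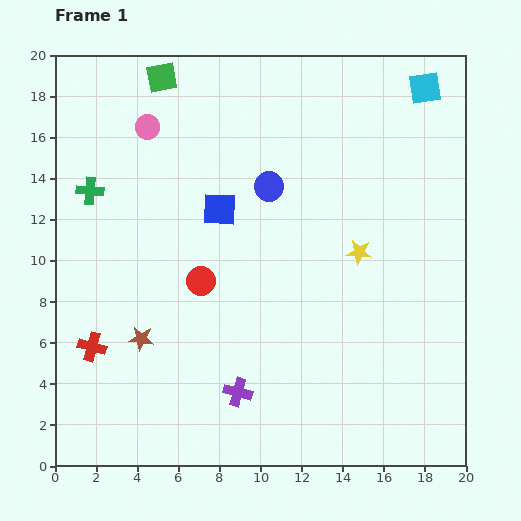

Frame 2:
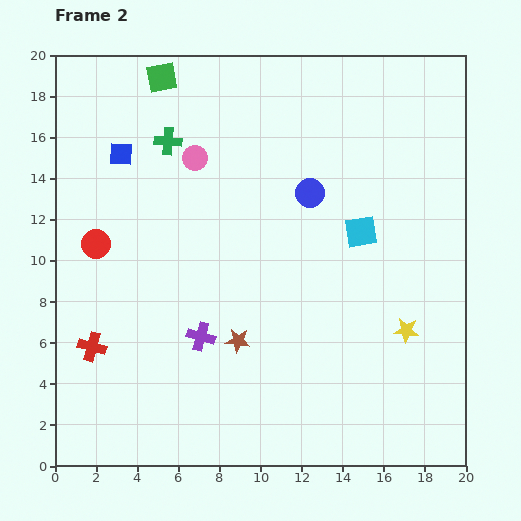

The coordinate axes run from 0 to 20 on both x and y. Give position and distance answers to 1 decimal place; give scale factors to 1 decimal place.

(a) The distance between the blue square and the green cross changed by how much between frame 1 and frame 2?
-4.0

Distance in frame 1: 6.4. Distance in frame 2: 2.4.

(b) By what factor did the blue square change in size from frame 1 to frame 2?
0.7×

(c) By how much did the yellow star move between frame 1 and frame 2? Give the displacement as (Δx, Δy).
(2.3, -3.8)

The yellow star was at (14.8, 10.4) in frame 1 and (17.1, 6.6) in frame 2.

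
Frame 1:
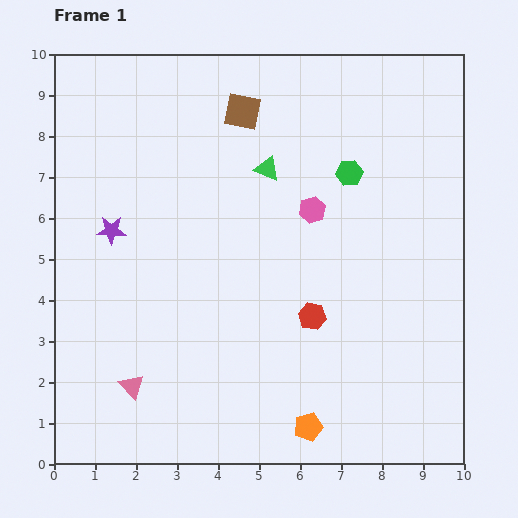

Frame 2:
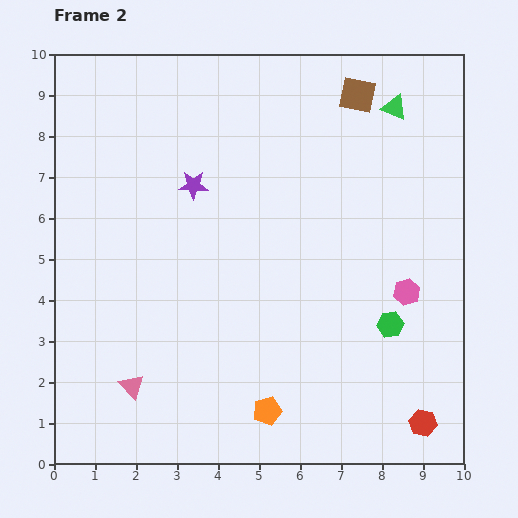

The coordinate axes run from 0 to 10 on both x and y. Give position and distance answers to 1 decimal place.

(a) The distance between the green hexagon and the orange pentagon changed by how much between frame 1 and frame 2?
-2.6

Distance in frame 1: 6.3. Distance in frame 2: 3.7.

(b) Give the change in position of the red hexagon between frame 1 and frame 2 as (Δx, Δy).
(2.7, -2.6)

The red hexagon was at (6.3, 3.6) in frame 1 and (9.0, 1.0) in frame 2.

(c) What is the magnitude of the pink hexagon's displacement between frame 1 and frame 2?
3.0

The pink hexagon moved from (6.3, 6.2) to (8.6, 4.2), a distance of √(2.3² + 2.0²) ≈ 3.0.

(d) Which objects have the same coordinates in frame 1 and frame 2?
the pink triangle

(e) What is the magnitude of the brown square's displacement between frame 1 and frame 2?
2.8

The brown square moved from (4.6, 8.6) to (7.4, 9.0), a distance of √(2.8² + 0.4²) ≈ 2.8.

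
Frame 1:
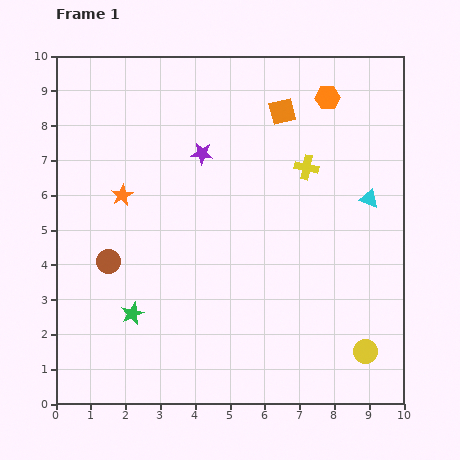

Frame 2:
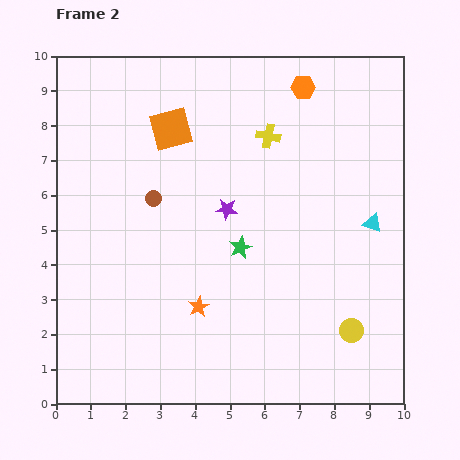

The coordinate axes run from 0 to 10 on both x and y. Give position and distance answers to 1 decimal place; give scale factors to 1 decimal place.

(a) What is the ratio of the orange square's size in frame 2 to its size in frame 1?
1.6×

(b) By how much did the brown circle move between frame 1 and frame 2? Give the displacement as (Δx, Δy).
(1.3, 1.8)

The brown circle was at (1.5, 4.1) in frame 1 and (2.8, 5.9) in frame 2.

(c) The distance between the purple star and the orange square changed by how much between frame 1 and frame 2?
+0.2

Distance in frame 1: 2.6. Distance in frame 2: 2.8.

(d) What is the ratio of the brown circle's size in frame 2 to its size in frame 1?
0.7×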